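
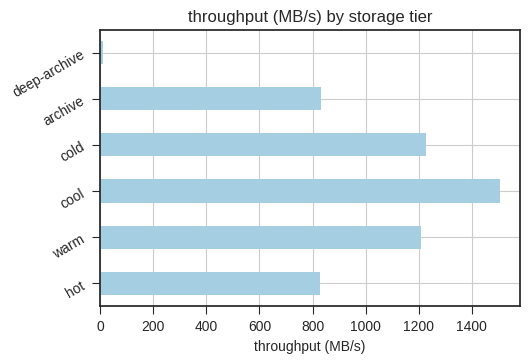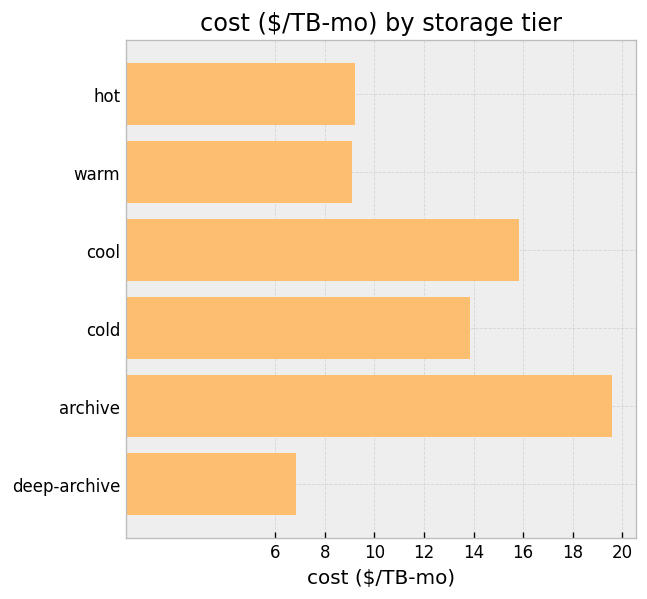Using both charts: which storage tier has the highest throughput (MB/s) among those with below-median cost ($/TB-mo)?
warm

Chart 2 median cost ($/TB-mo) ≈ 12; below-median storage tiers: hot, warm, deep-archive. Among those, warm has the highest throughput (MB/s) (≈ 1200).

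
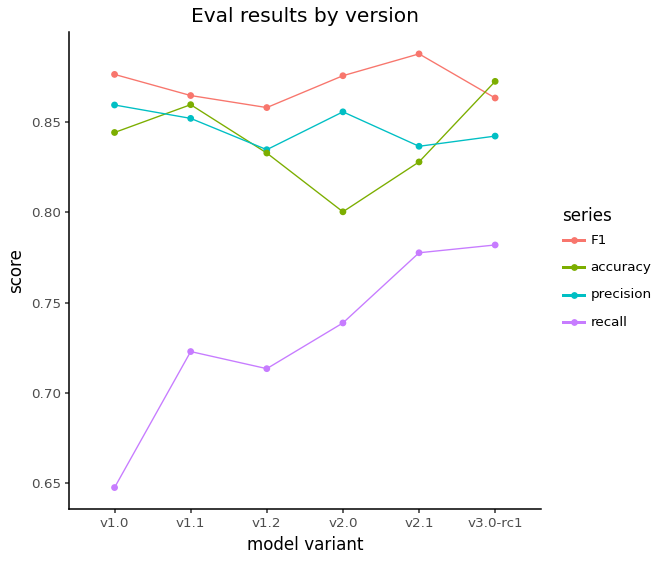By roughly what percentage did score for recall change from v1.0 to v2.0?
≈ +15.4%

v1.0 ≈ 0.65, v2.0 ≈ 0.75; (0.75 − 0.65) / 0.65 ≈ +15.4%.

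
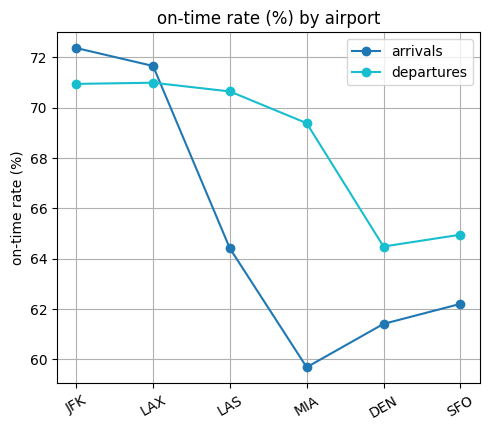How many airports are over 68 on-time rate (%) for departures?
4

Above 68: JFK, LAX, LAS, MIA.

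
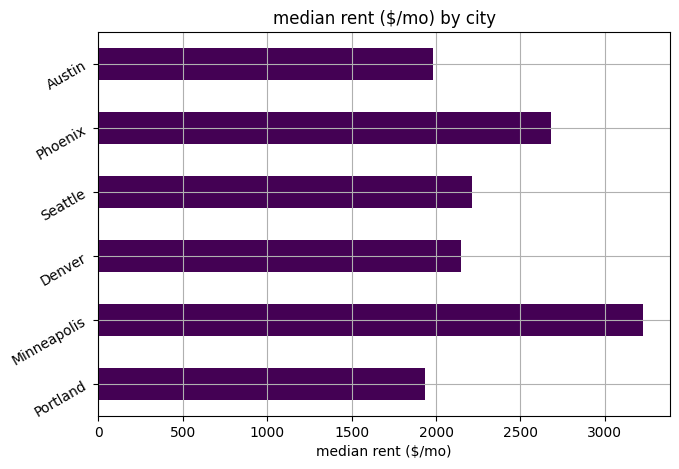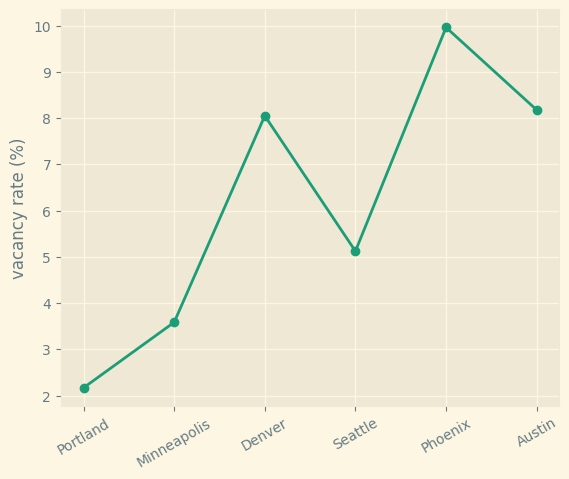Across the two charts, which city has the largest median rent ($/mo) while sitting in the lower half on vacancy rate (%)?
Chart 2 median vacancy rate (%) ≈ 7; below-median cities: Portland, Minneapolis, Seattle. Among those, Minneapolis has the highest median rent ($/mo) (≈ 3000).

Minneapolis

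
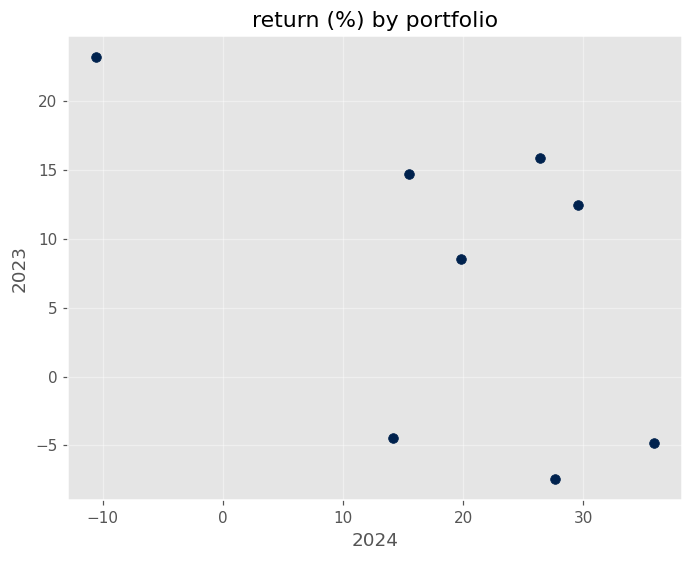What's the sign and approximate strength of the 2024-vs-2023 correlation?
Points are negatively correlated; moderate (|r| ≈ 0.6).

negative, moderate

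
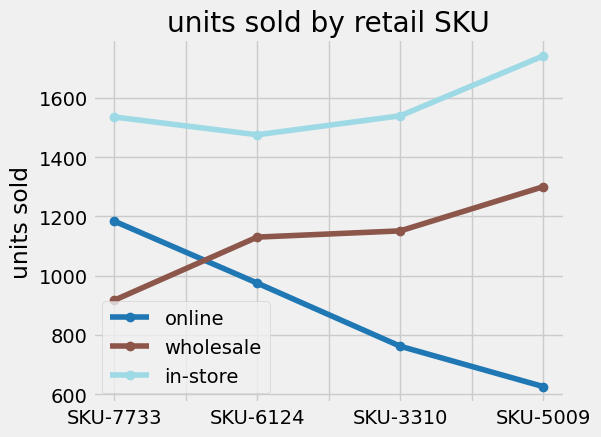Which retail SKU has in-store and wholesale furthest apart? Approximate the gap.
SKU-7733: in-store ≈ 1500, wholesale ≈ 900 → gap ≈ 600. Next-largest (SKU-5009) is only ≈ 400.

SKU-7733, ≈ 600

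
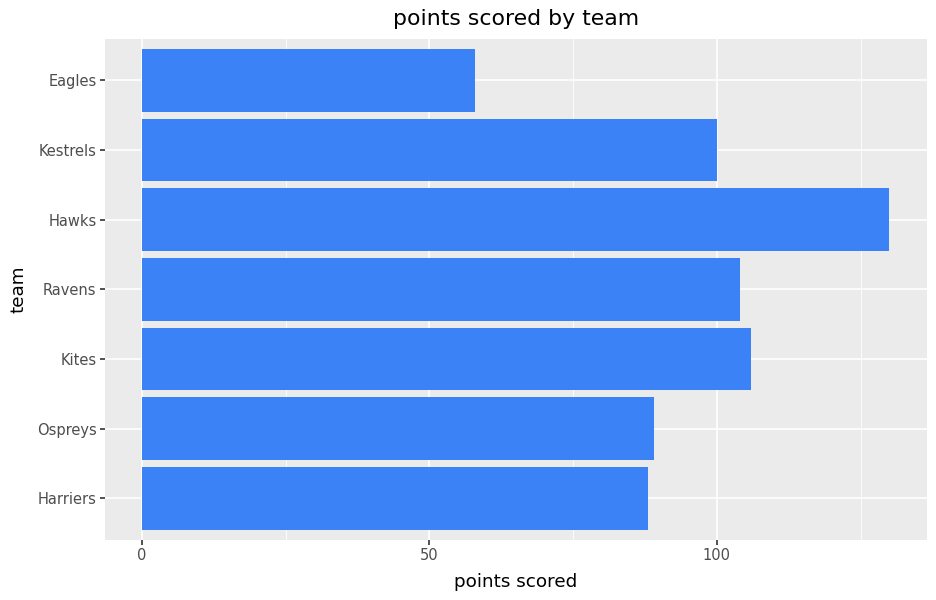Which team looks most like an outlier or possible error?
Eagles

Eagles ≈ 60; the rest sit between ≈ 80 and ≈ 120.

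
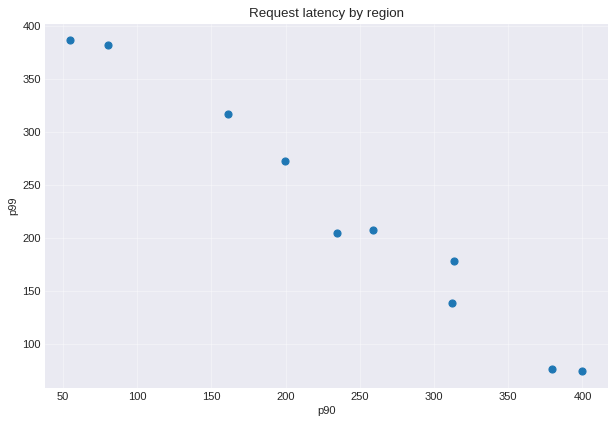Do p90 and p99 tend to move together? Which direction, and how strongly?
negative, strong

Points are negatively correlated; strong (|r| ≈ 1.0).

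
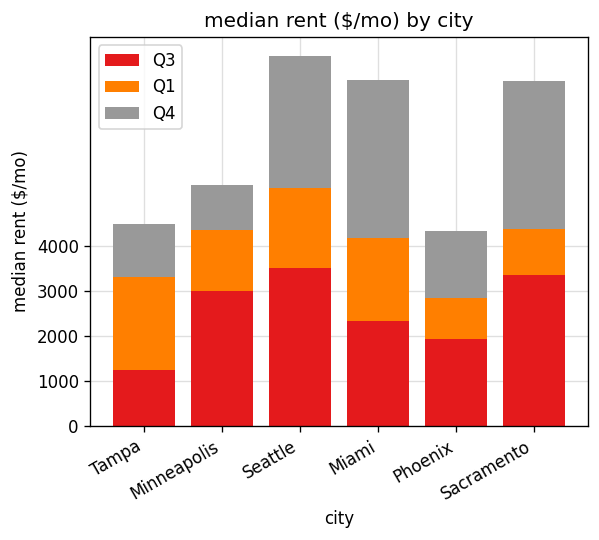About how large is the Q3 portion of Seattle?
≈ 4000

Q3 top ≈ 4000, bottom ≈ 0; segment ≈ 4000.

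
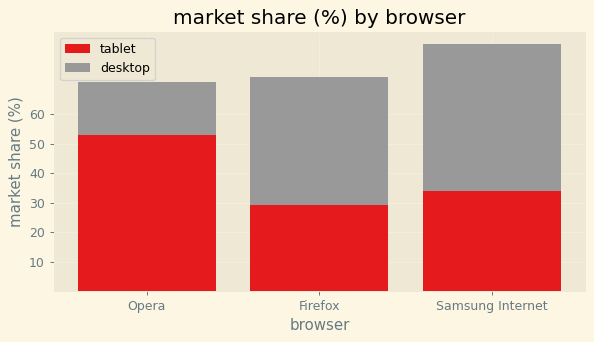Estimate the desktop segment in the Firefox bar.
≈ 40

desktop top ≈ 70, bottom ≈ 30; segment ≈ 40.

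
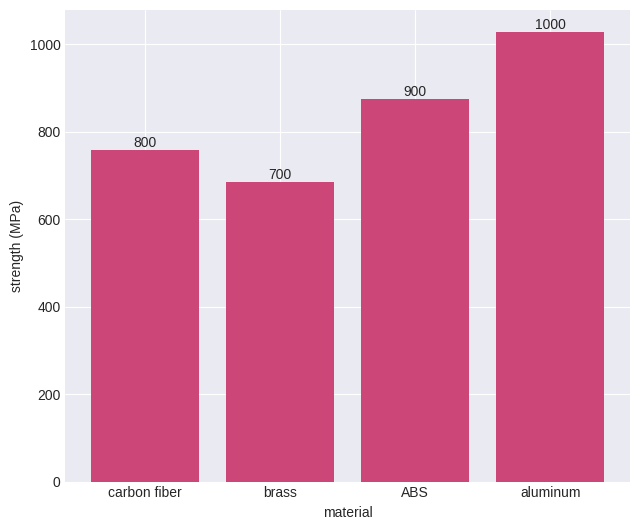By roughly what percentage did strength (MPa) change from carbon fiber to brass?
carbon fiber ≈ 800, brass ≈ 700; (700 − 800) / 800 ≈ -12.5%.

≈ -12.5%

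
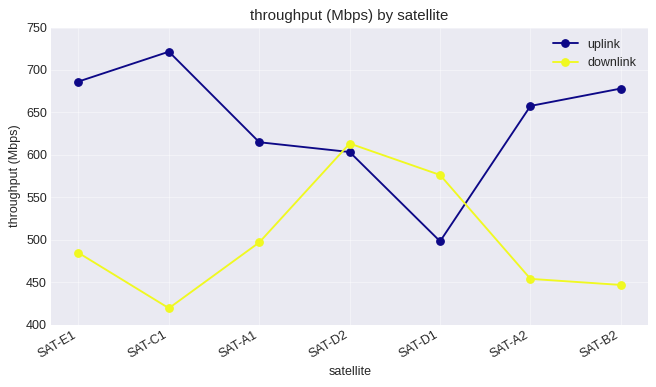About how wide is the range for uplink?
≈ 200

Max SAT-C1 ≈ 700, min SAT-D1 ≈ 500; range ≈ 200.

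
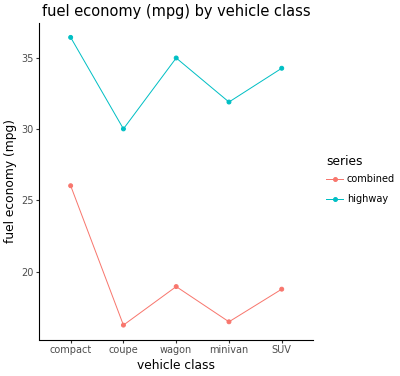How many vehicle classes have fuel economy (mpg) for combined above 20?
Above 20: compact.

1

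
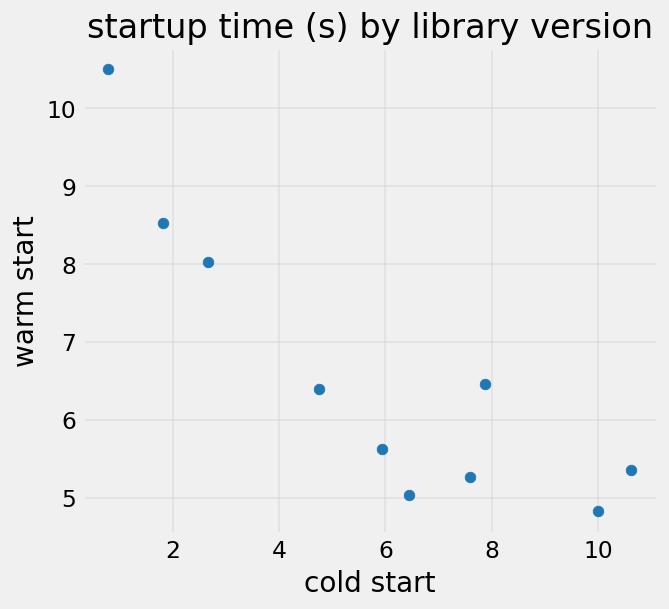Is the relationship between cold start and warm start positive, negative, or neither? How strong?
Points are negatively correlated; strong (|r| ≈ 0.9).

negative, strong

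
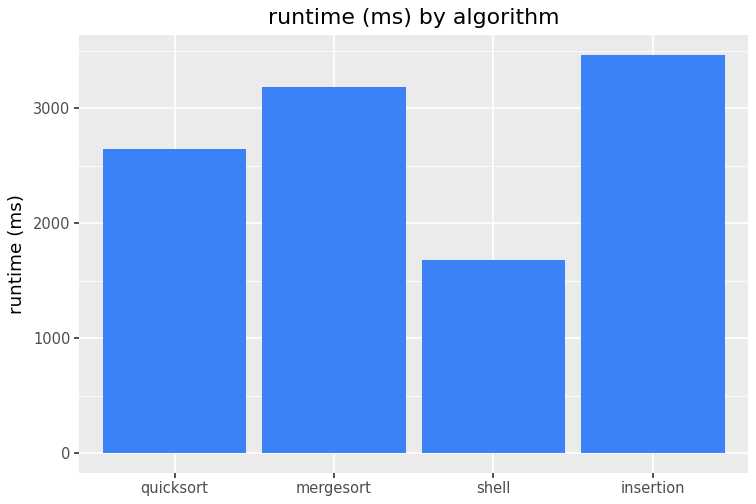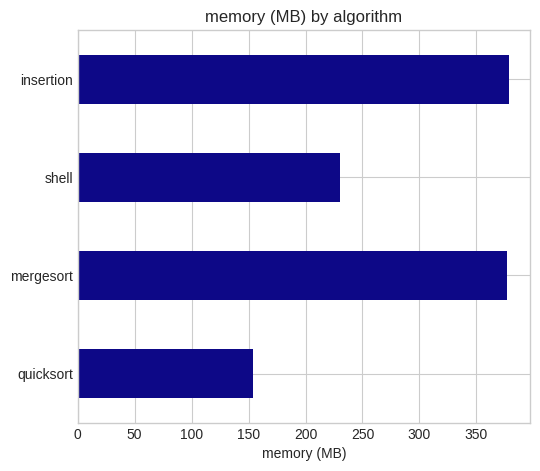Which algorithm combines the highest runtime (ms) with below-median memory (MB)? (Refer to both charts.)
Chart 2 median memory (MB) ≈ 300; below-median algorithms: quicksort, shell. Among those, quicksort has the highest runtime (ms) (≈ 2500).

quicksort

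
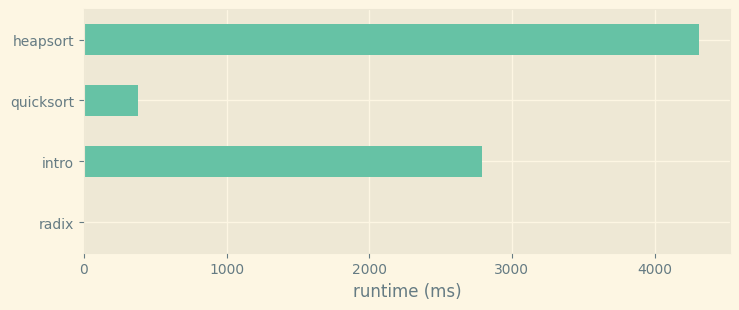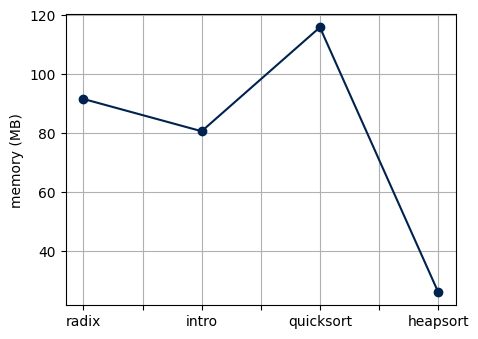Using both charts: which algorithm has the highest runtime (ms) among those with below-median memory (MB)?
heapsort

Chart 2 median memory (MB) ≈ 80; below-median algorithms: intro, heapsort. Among those, heapsort has the highest runtime (ms) (≈ 4500).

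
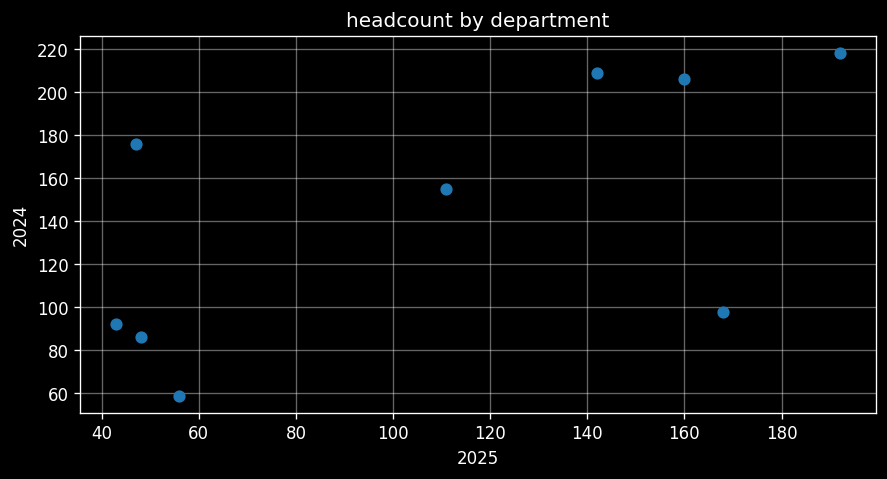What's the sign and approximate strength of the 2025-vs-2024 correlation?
positive, moderate

Points are positively correlated; moderate (|r| ≈ 0.6).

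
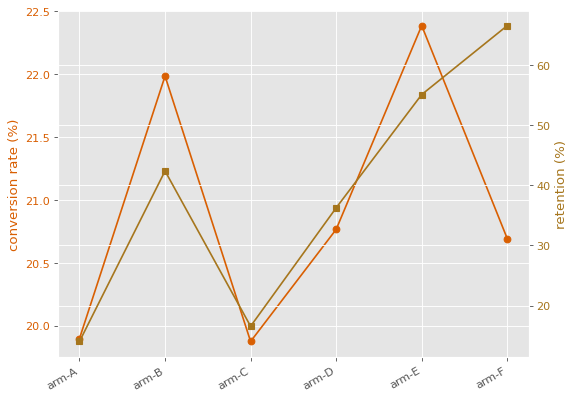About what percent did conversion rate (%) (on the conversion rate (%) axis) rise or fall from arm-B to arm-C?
≈ -9.1%

arm-B ≈ 22.0, arm-C ≈ 20.0; (20.0 − 22.0) / 22.0 ≈ -9.1%.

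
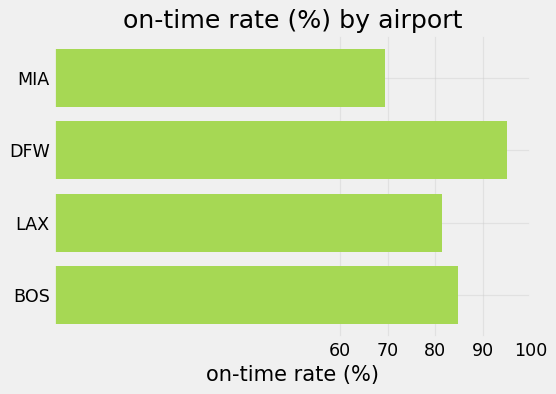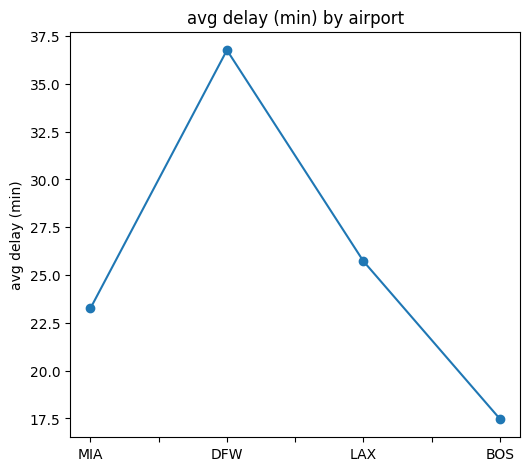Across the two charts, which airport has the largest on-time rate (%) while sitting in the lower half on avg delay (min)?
Chart 2 median avg delay (min) ≈ 25; below-median airports: MIA, BOS. Among those, BOS has the highest on-time rate (%) (≈ 80).

BOS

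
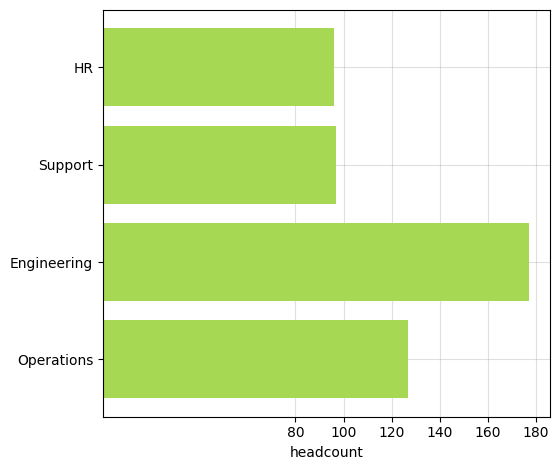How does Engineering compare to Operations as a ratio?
≈ 1.5×

Engineering ≈ 180, Operations ≈ 120; 180/120 ≈ 1.5.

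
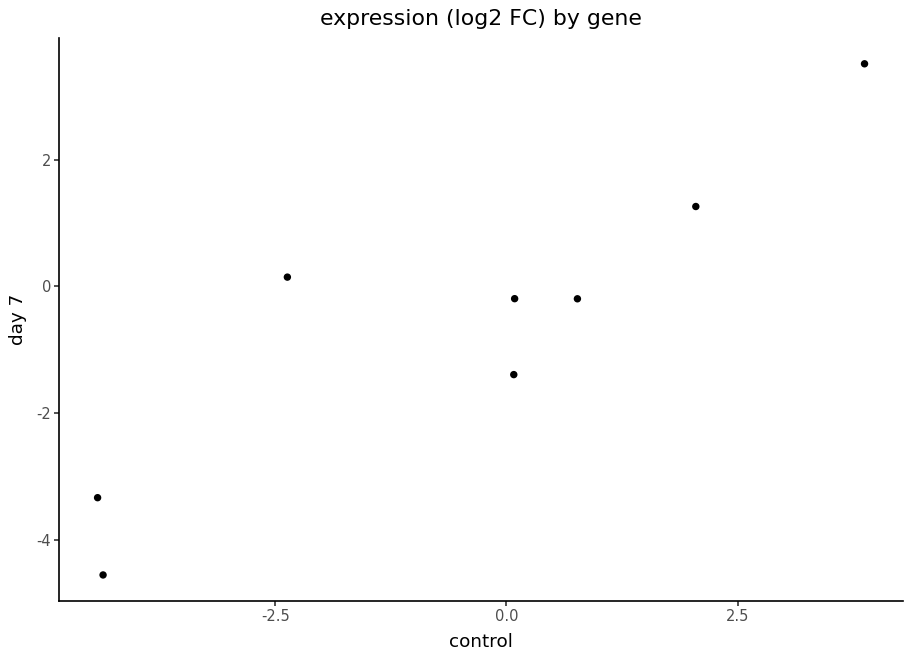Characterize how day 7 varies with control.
positive, strong

Points are positively correlated; strong (|r| ≈ 0.9).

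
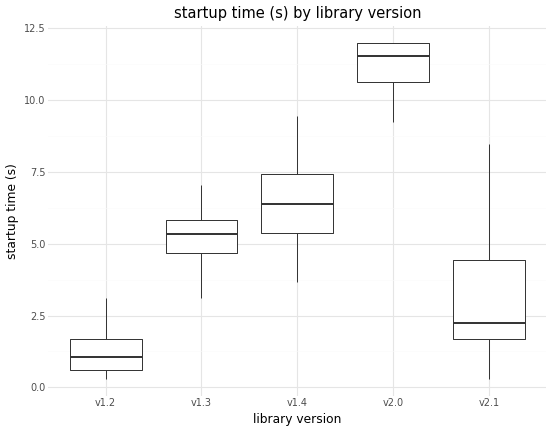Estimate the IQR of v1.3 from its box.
Q3 ≈ 6, Q1 ≈ 5; IQR ≈ 1.

≈ 1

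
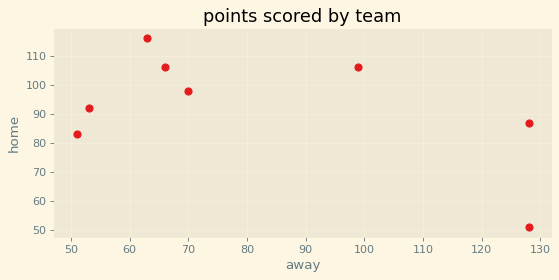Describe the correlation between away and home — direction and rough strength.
Points are negatively correlated; moderate (|r| ≈ 0.5).

negative, moderate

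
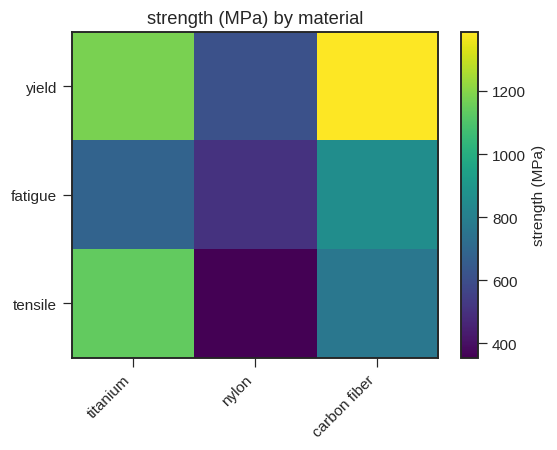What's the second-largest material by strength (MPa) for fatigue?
titanium

Top 3 for fatigue: carbon fiber ≈ 900, titanium ≈ 700, nylon ≈ 500.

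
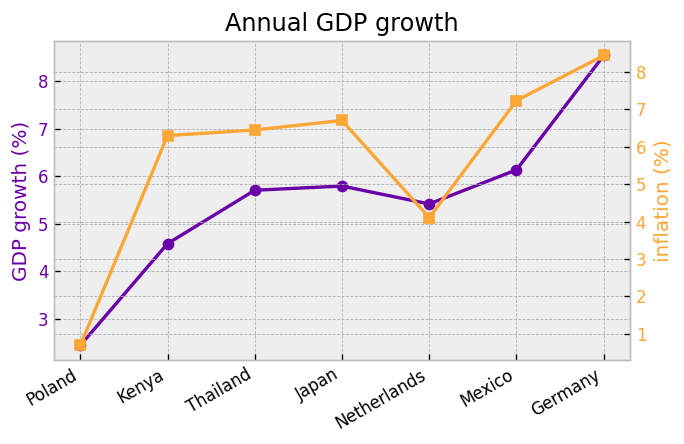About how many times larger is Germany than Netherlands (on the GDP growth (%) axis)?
≈ 1.8×

Germany ≈ 9, Netherlands ≈ 5; 9/5 ≈ 1.8.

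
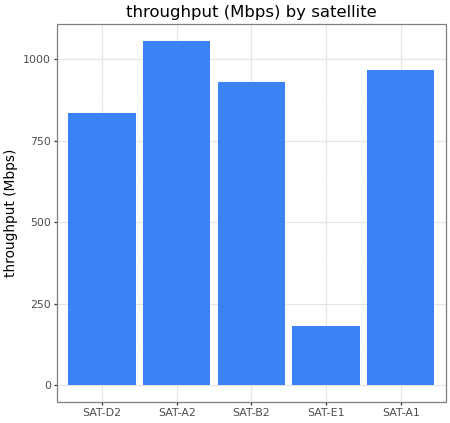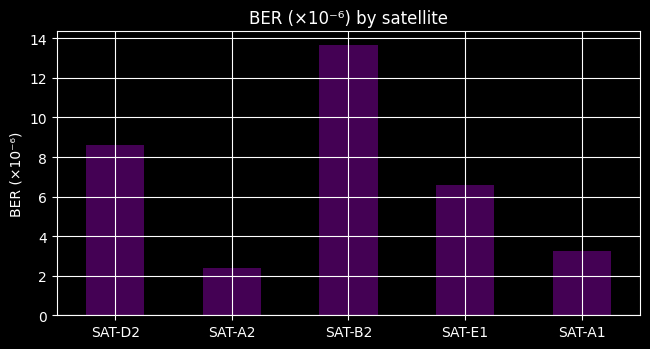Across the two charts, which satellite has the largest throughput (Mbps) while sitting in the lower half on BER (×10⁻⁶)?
Chart 2 median BER (×10⁻⁶) ≈ 6; below-median satellites: SAT-A2, SAT-A1. Among those, SAT-A2 has the highest throughput (Mbps) (≈ 1100).

SAT-A2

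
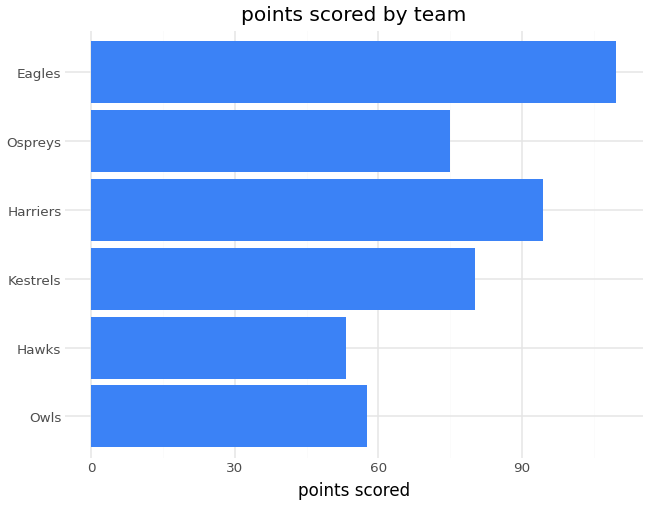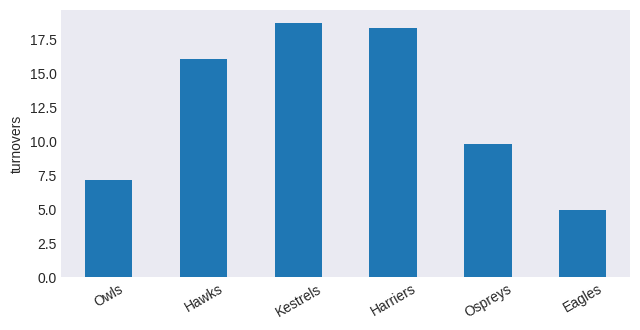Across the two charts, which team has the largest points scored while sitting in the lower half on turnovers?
Eagles

Chart 2 median turnovers ≈ 12; below-median teams: Owls, Ospreys, Eagles. Among those, Eagles has the highest points scored (≈ 100).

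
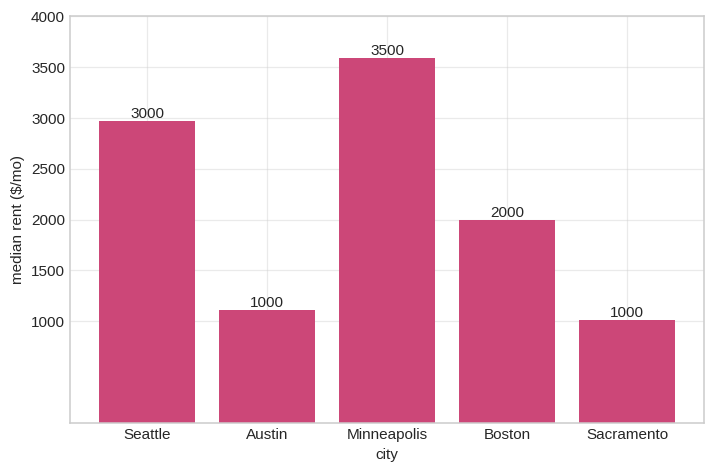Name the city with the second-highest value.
Seattle

Top 3: Minneapolis ≈ 3500, Seattle ≈ 3000, Boston ≈ 2000.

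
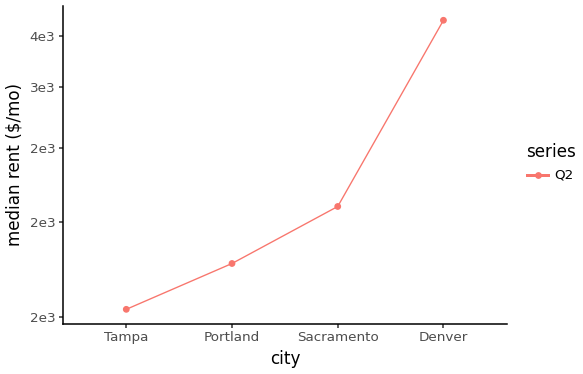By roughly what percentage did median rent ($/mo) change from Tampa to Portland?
≈ +12.5%

Tampa ≈ 1600, Portland ≈ 1800; (1800 − 1600) / 1600 ≈ +12.5%.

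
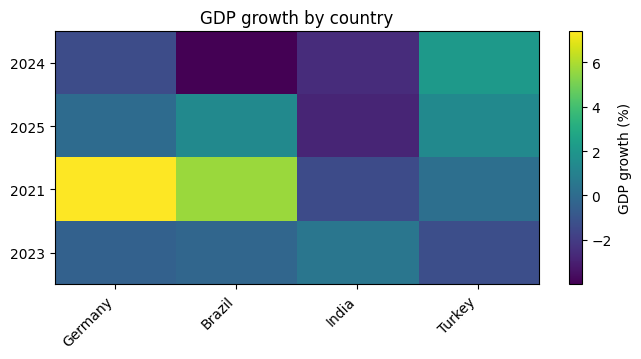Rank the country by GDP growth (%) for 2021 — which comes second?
Brazil

Top 3 for 2021: Germany ≈ 7, Brazil ≈ 6, Turkey ≈ 0.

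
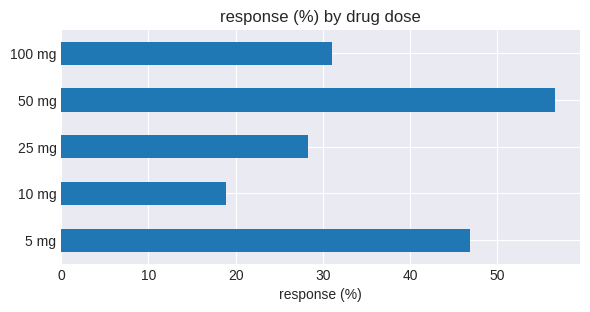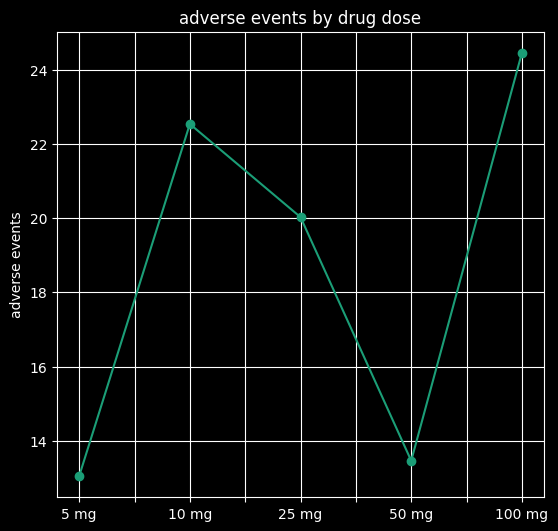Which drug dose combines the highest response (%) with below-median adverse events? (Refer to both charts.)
50 mg

Chart 2 median adverse events ≈ 20; below-median drug doses: 5 mg, 50 mg. Among those, 50 mg has the highest response (%) (≈ 60).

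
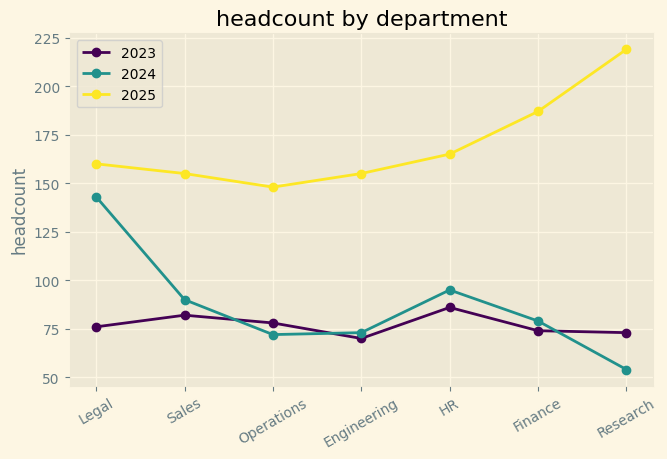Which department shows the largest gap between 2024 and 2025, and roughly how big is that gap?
Research, ≈ 160

Research: 2024 ≈ 60, 2025 ≈ 220 → gap ≈ 160. Next-largest (Finance) is only ≈ 100.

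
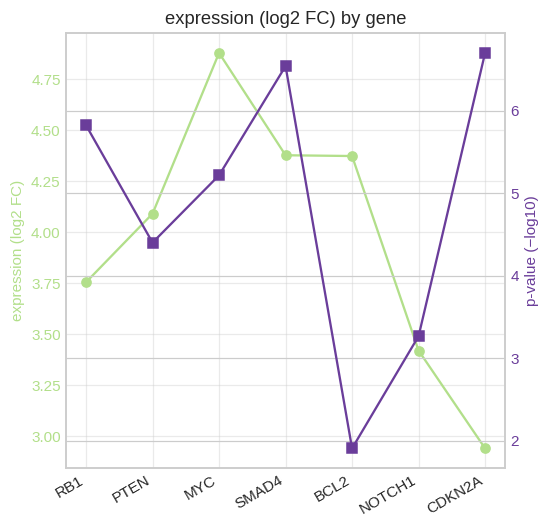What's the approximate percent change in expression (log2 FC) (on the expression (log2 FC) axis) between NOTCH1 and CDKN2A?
≈ -11.8%

NOTCH1 ≈ 3.4, CDKN2A ≈ 3.0; (3.0 − 3.4) / 3.4 ≈ -11.8%.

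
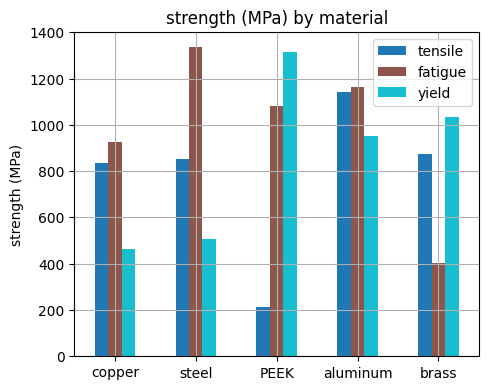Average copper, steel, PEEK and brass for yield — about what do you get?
≈ 850

(400 + 600 + 1400 + 1000) / 4 ≈ 850.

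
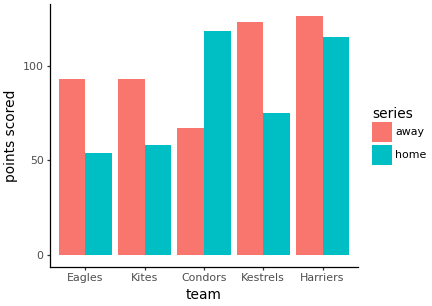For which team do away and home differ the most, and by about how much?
Condors, ≈ 60

Condors: away ≈ 60, home ≈ 120 → gap ≈ 60. Next-largest (Kestrels) is only ≈ 40.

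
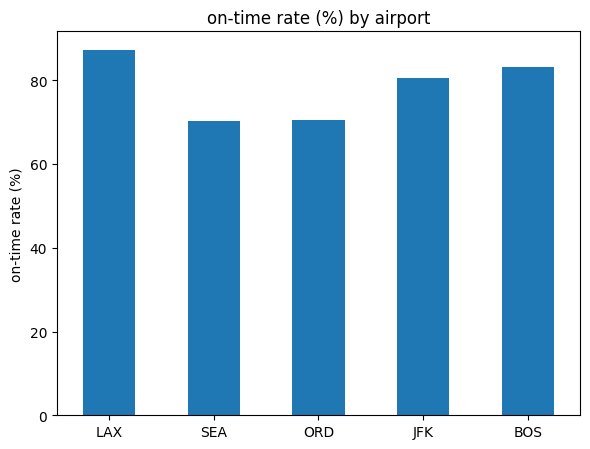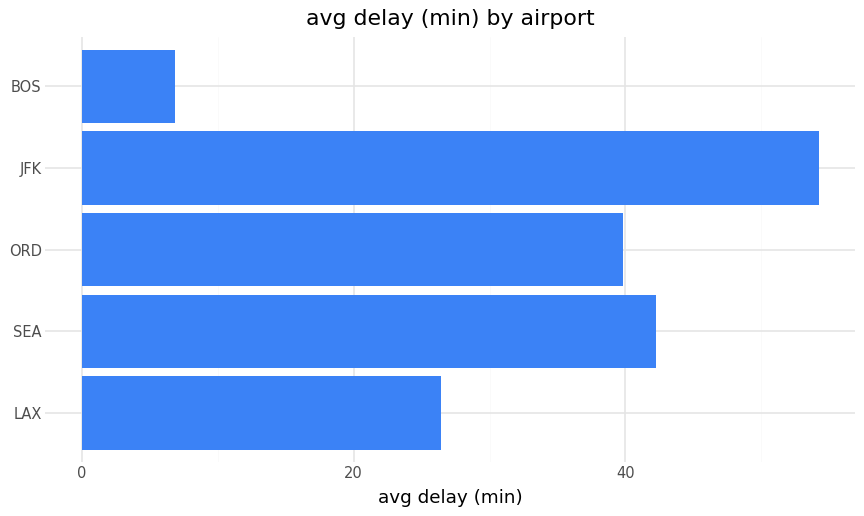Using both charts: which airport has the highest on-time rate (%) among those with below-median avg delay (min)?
LAX

Chart 2 median avg delay (min) ≈ 40; below-median airports: LAX, BOS. Among those, LAX has the highest on-time rate (%) (≈ 90).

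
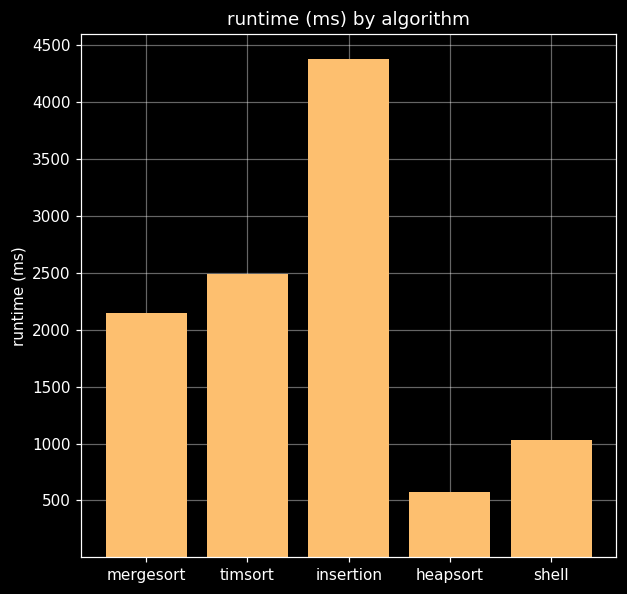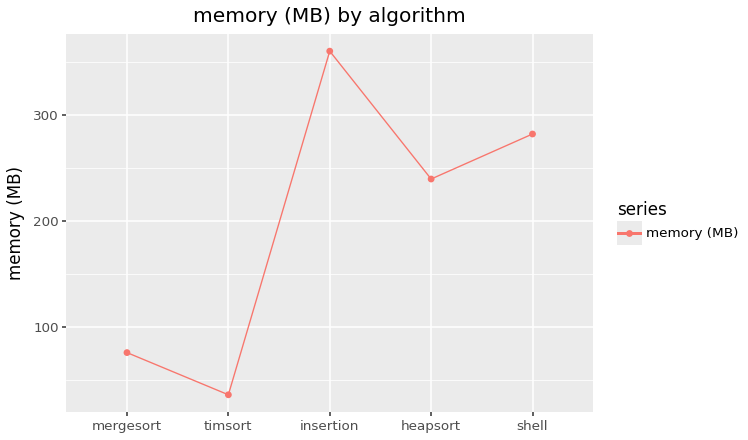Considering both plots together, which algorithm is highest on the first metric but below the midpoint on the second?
timsort

Chart 2 median memory (MB) ≈ 250; below-median algorithms: mergesort, timsort. Among those, timsort has the highest runtime (ms) (≈ 2500).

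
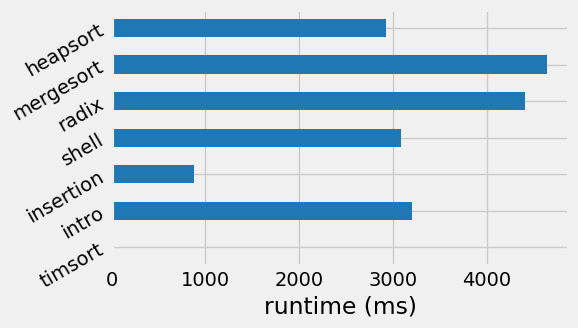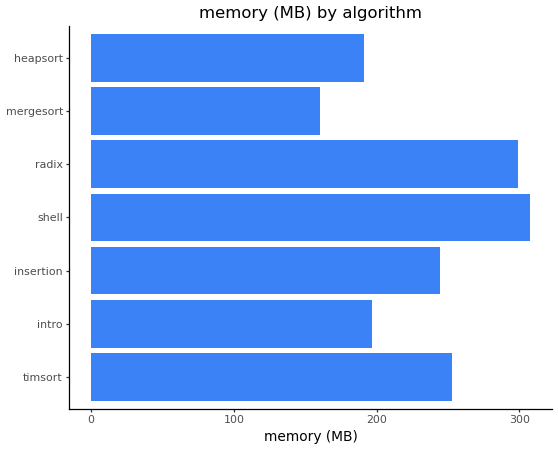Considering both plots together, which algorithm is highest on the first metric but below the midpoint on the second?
mergesort

Chart 2 median memory (MB) ≈ 250; below-median algorithms: intro, mergesort, heapsort. Among those, mergesort has the highest runtime (ms) (≈ 4500).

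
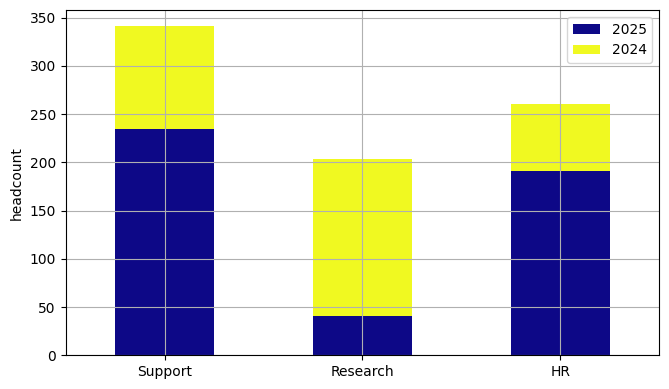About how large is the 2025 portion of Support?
≈ 250

2025 top ≈ 250, bottom ≈ 0; segment ≈ 250.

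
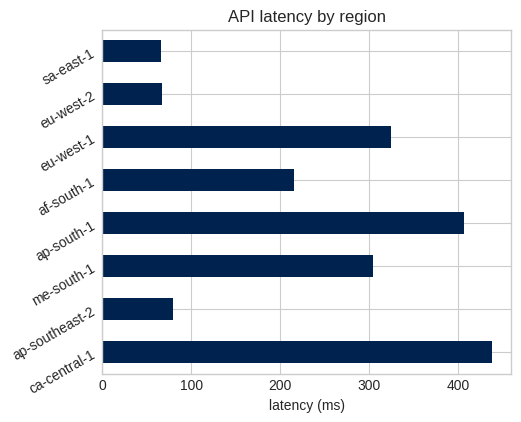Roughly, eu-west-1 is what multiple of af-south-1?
eu-west-1 ≈ 300, af-south-1 ≈ 200; 300/200 ≈ 1.5.

≈ 1.5×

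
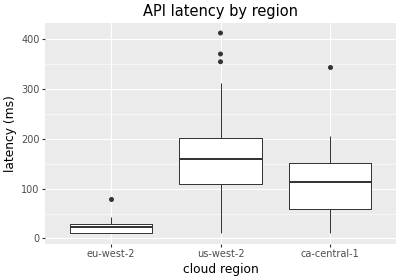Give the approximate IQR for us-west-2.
≈ 100

Q3 ≈ 200, Q1 ≈ 100; IQR ≈ 100.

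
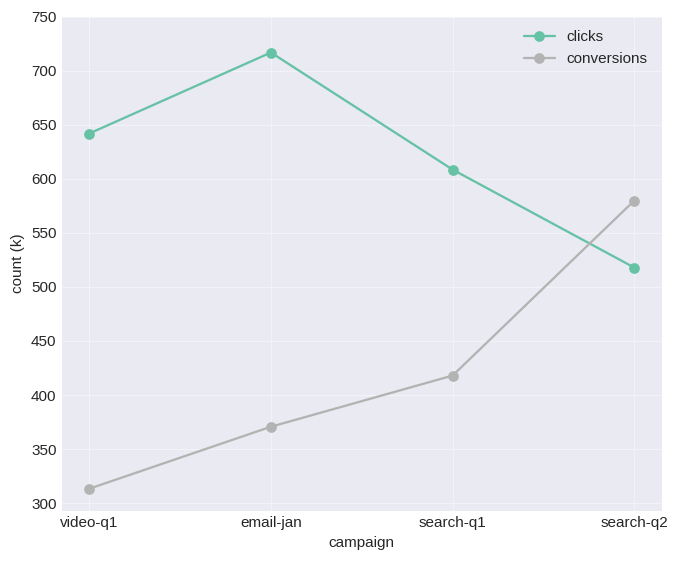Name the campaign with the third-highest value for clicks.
search-q1

Top 4 for clicks: email-jan ≈ 700, video-q1 ≈ 650, search-q1 ≈ 600, search-q2 ≈ 500.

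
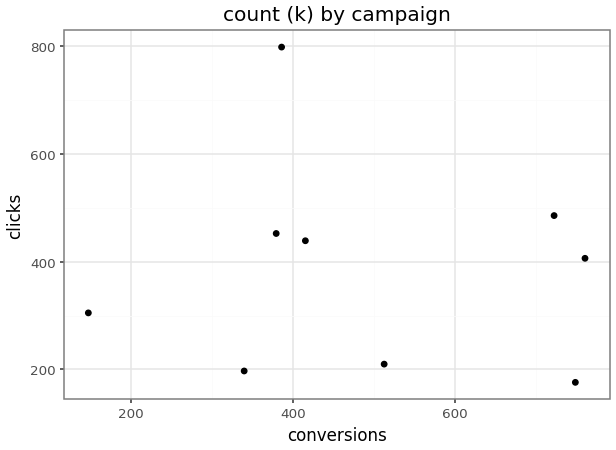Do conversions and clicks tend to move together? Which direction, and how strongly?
Points are roughly uncorrelated; weak (|r| ≈ 0.1).

no clear correlation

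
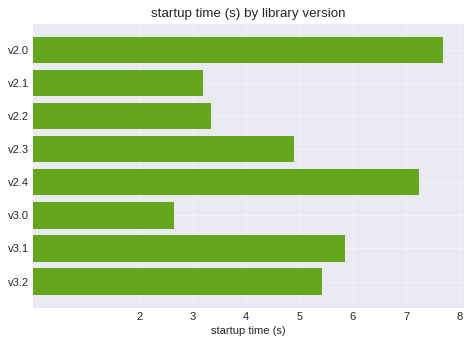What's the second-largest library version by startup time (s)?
Top 3: v2.0 ≈ 8, v2.4 ≈ 7, v3.1 ≈ 6.

v2.4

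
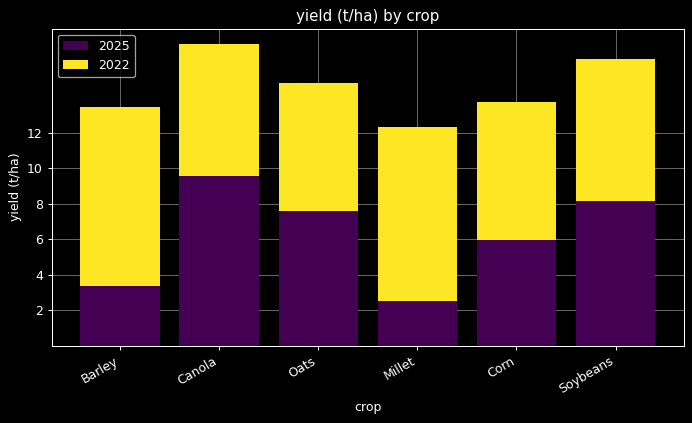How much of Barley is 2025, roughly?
2025 top ≈ 4, bottom ≈ 0; segment ≈ 4.

≈ 4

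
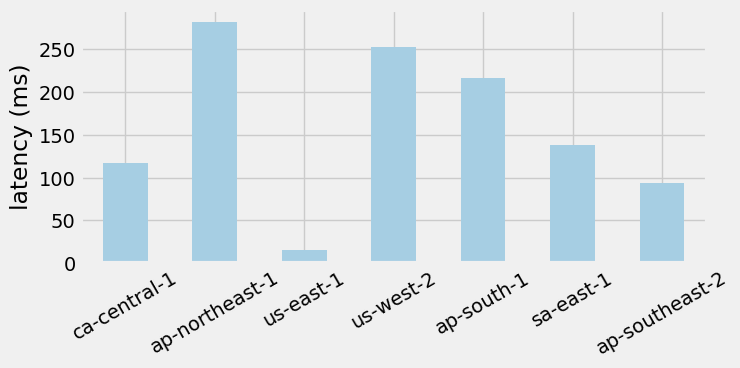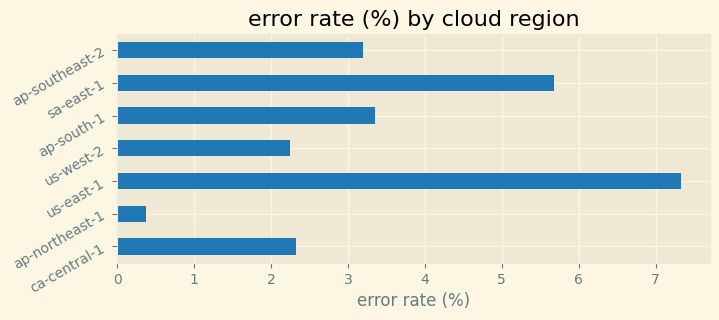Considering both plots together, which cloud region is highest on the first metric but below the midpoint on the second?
ap-northeast-1

Chart 2 median error rate (%) ≈ 3; below-median cloud regions: ca-central-1, ap-northeast-1, us-west-2. Among those, ap-northeast-1 has the highest latency (ms) (≈ 300).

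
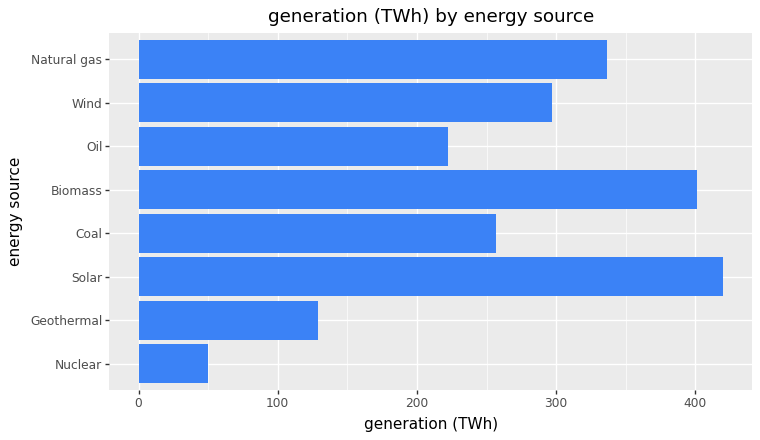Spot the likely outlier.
Nuclear

Nuclear ≈ 50; the rest sit between ≈ 150 and ≈ 400.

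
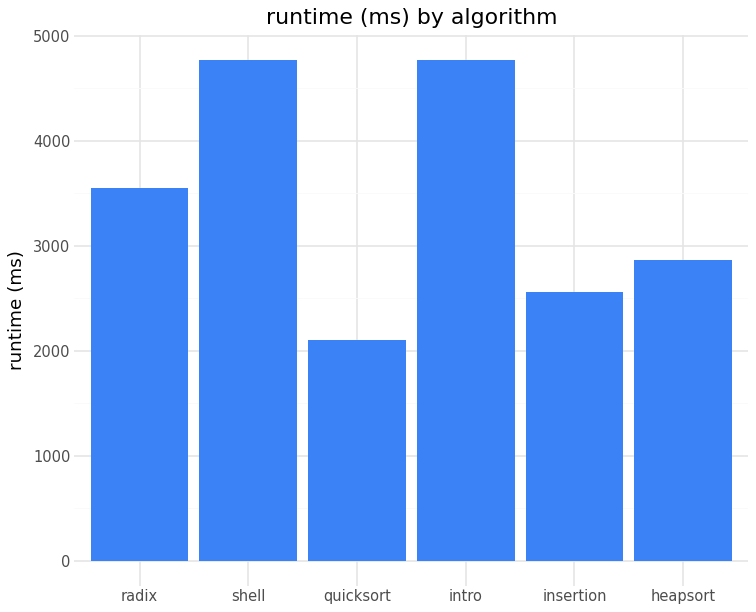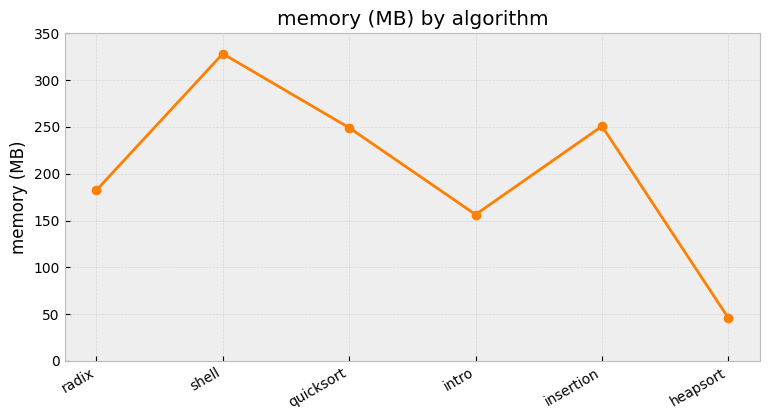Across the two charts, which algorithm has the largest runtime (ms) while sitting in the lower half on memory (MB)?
intro

Chart 2 median memory (MB) ≈ 200; below-median algorithms: radix, intro, heapsort. Among those, intro has the highest runtime (ms) (≈ 5000).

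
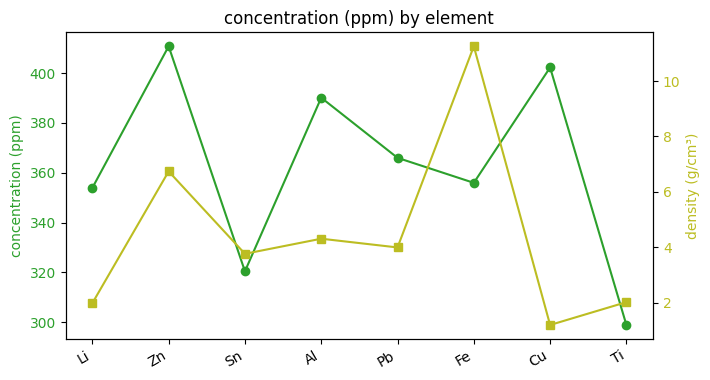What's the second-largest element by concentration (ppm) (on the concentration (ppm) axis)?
Top 3 (on the concentration (ppm) axis): Zn ≈ 410, Cu ≈ 400, Al ≈ 390.

Cu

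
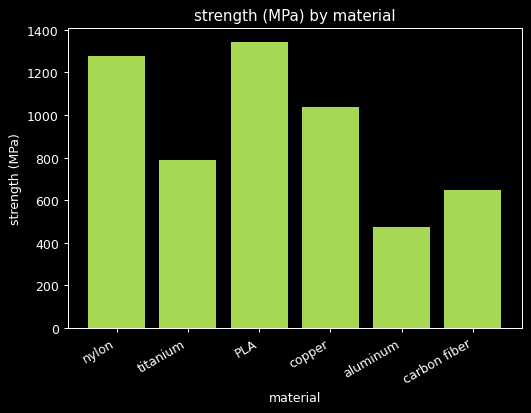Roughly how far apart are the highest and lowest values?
≈ 1000

Max PLA ≈ 1400, min aluminum ≈ 400; range ≈ 1000.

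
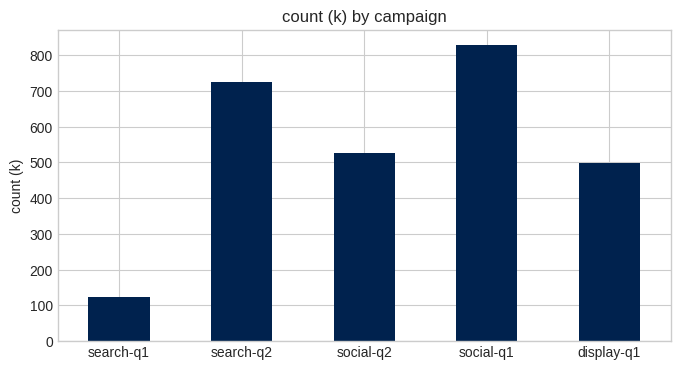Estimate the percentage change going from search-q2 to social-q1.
search-q2 ≈ 700, social-q1 ≈ 800; (800 − 700) / 700 ≈ +14.3%.

≈ +14.3%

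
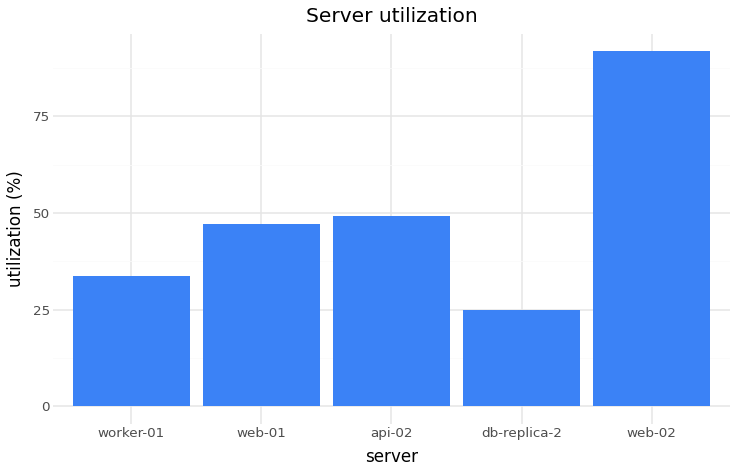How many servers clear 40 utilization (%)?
3

Above 40: web-01, api-02, web-02.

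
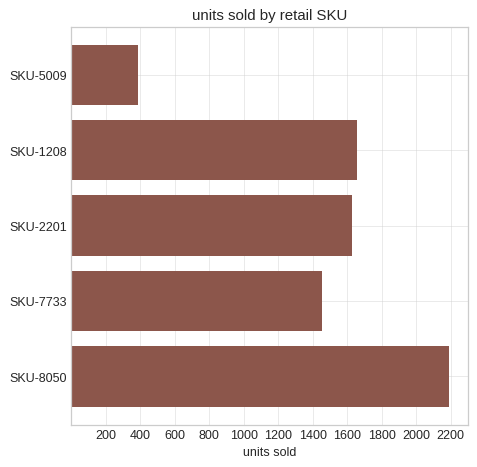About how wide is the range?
Max SKU-8050 ≈ 2200, min SKU-5009 ≈ 400; range ≈ 1800.

≈ 1800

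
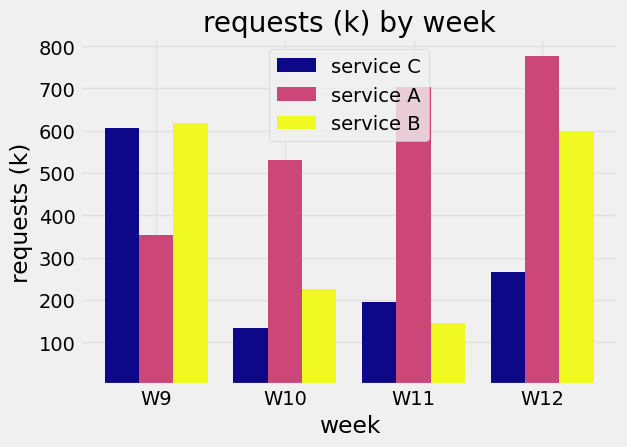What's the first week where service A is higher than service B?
W9: service A ≈ 400 vs service B ≈ 600 (not yet); W10: service A ≈ 500 vs service B ≈ 200 (first crossover).

W10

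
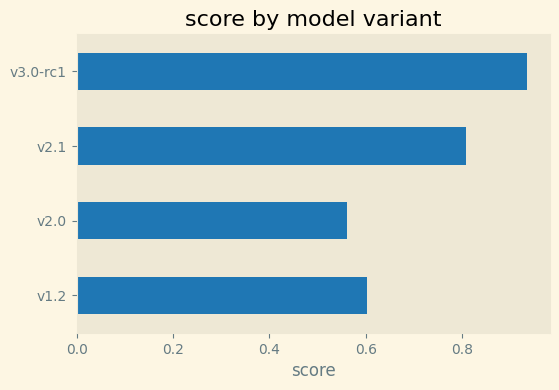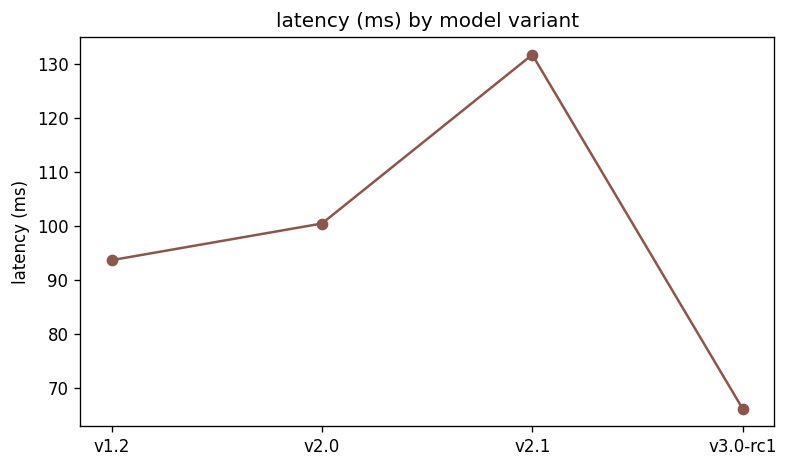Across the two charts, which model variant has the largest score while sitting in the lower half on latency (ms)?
v3.0-rc1

Chart 2 median latency (ms) ≈ 100; below-median model variants: v1.2, v3.0-rc1. Among those, v3.0-rc1 has the highest score (≈ 0.9).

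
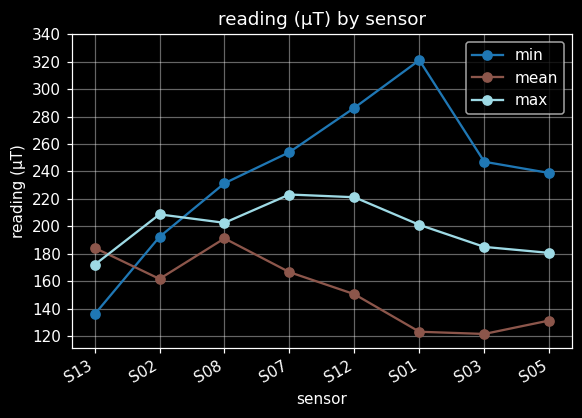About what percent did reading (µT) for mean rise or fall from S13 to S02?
≈ -11.1%

S13 ≈ 180, S02 ≈ 160; (160 − 180) / 180 ≈ -11.1%.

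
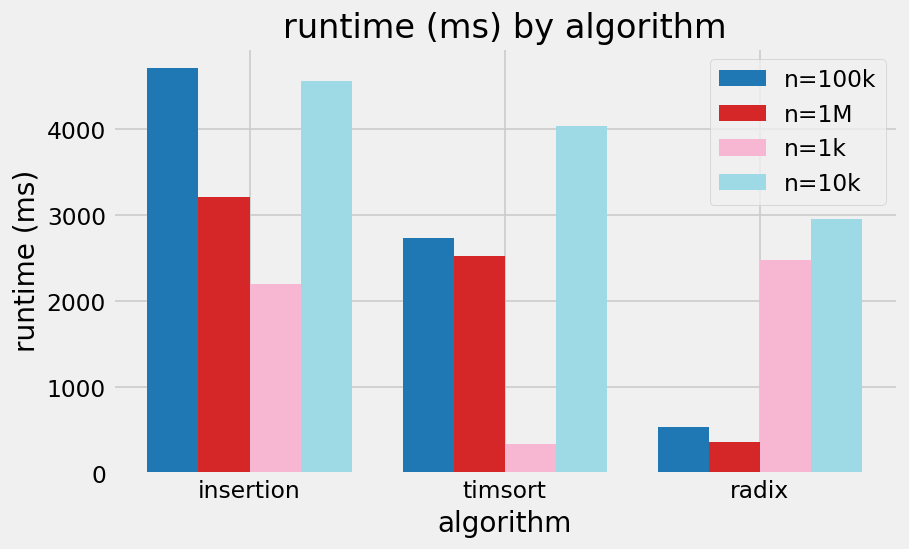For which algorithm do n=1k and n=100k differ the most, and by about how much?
insertion: n=1k ≈ 2000, n=100k ≈ 4500 → gap ≈ 2500. Next-largest (timsort) is only ≈ 2000.

insertion, ≈ 2500 ms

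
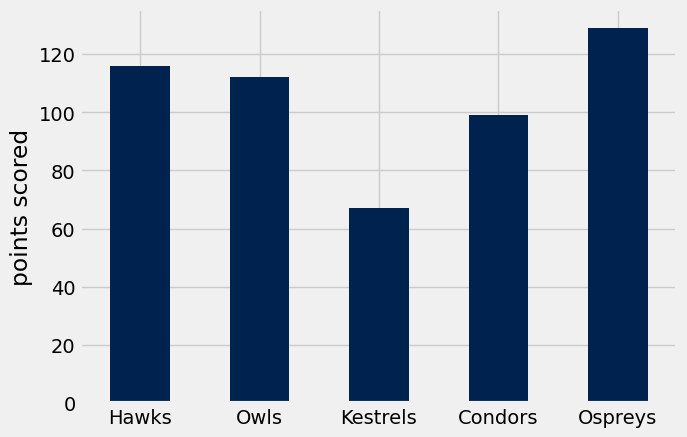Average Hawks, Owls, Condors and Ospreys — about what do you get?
(120 + 120 + 100 + 120) / 4 ≈ 115.

≈ 115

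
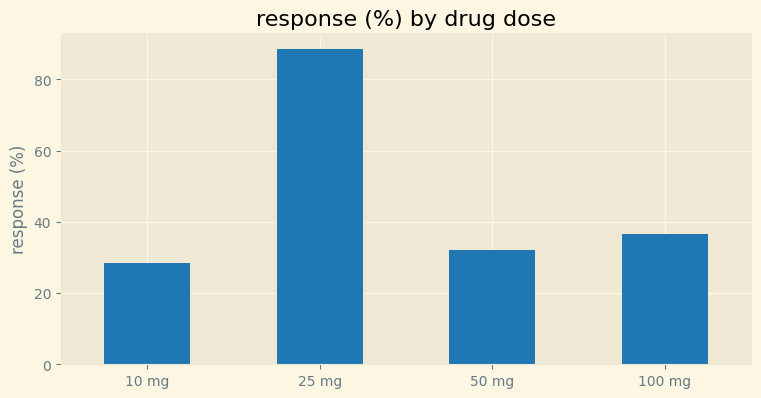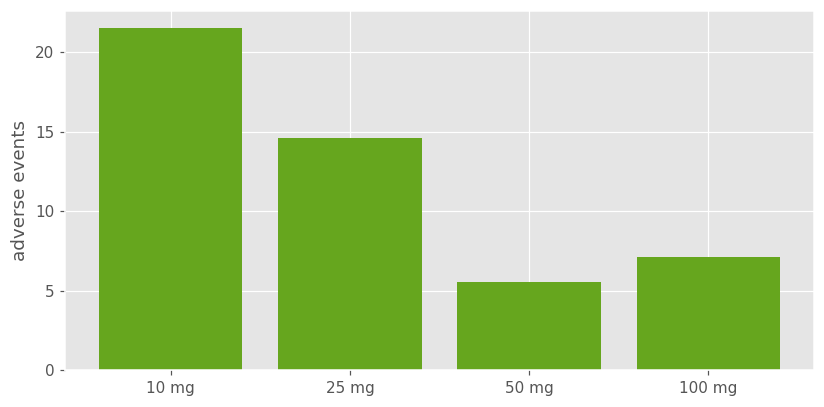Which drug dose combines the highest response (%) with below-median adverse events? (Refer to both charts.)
100 mg

Chart 2 median adverse events ≈ 10; below-median drug doses: 50 mg, 100 mg. Among those, 100 mg has the highest response (%) (≈ 40).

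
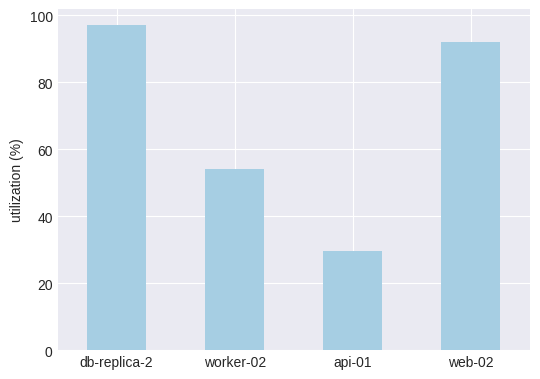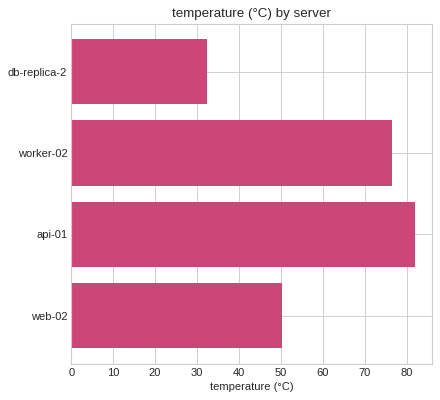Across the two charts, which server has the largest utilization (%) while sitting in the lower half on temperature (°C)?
Chart 2 median temperature (°C) ≈ 60; below-median servers: db-replica-2, web-02. Among those, db-replica-2 has the highest utilization (%) (≈ 100).

db-replica-2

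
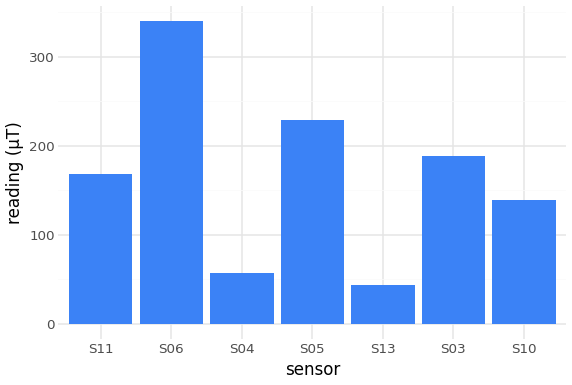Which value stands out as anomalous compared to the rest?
S06 ≈ 350; the rest sit between ≈ 50 and ≈ 250.

S06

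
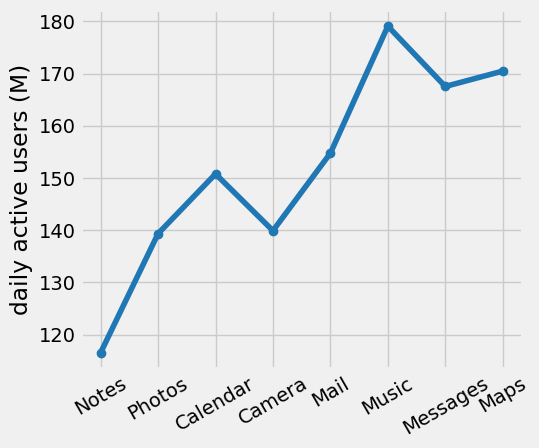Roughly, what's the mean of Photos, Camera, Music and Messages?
(140 + 140 + 180 + 170) / 4 ≈ 158.

≈ 158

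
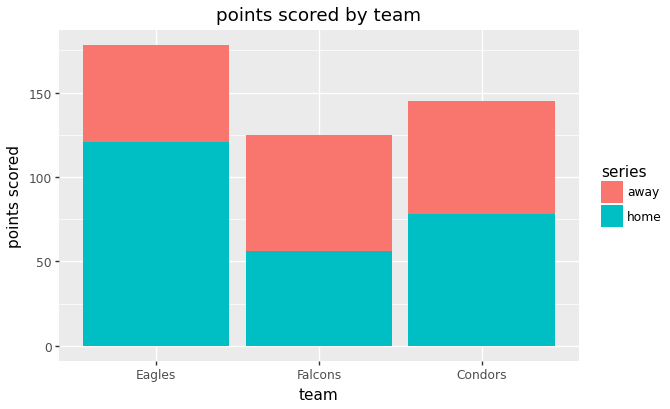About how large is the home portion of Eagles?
home top ≈ 120, bottom ≈ 0; segment ≈ 120.

≈ 120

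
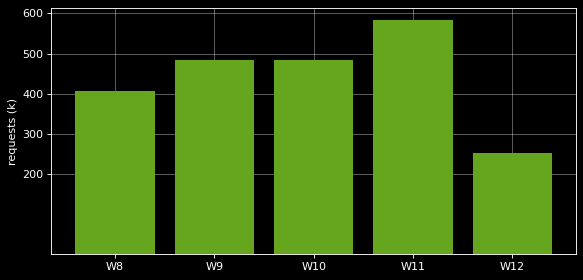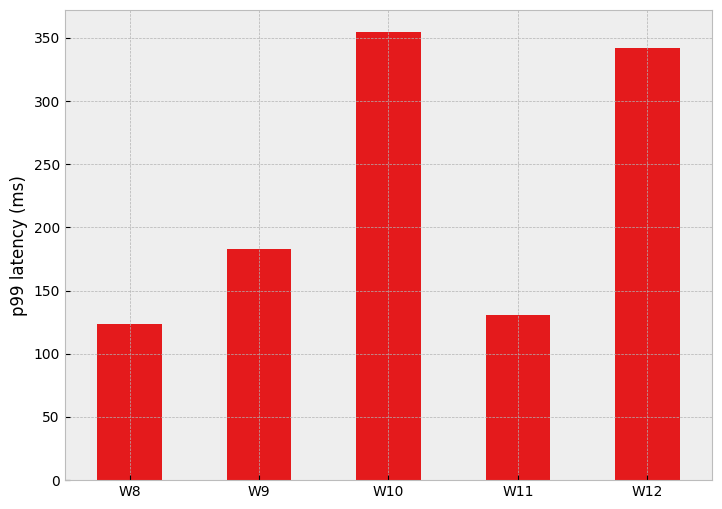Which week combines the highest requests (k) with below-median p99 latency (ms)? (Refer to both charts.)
Chart 2 median p99 latency (ms) ≈ 200; below-median weeks: W8, W11. Among those, W11 has the highest requests (k) (≈ 600).

W11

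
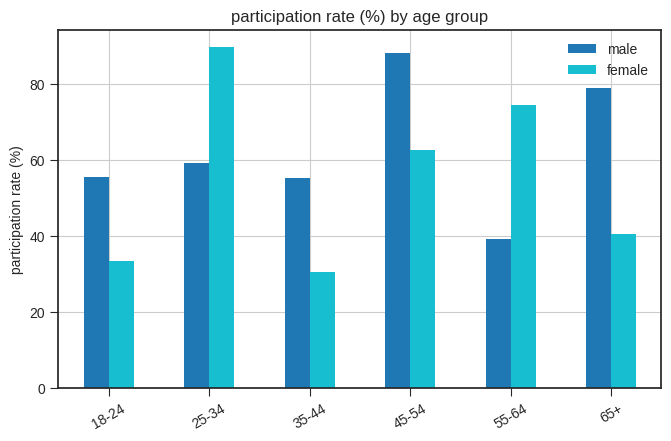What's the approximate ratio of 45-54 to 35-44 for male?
45-54 ≈ 90, 35-44 ≈ 60; 90/60 ≈ 1.5.

≈ 1.5×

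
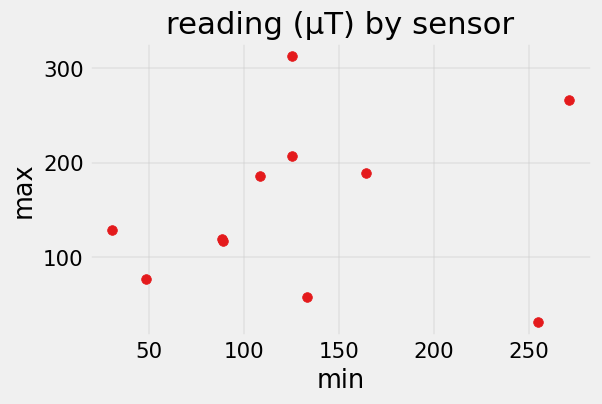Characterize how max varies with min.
no clear correlation

Points are roughly uncorrelated; weak (|r| ≈ 0.2).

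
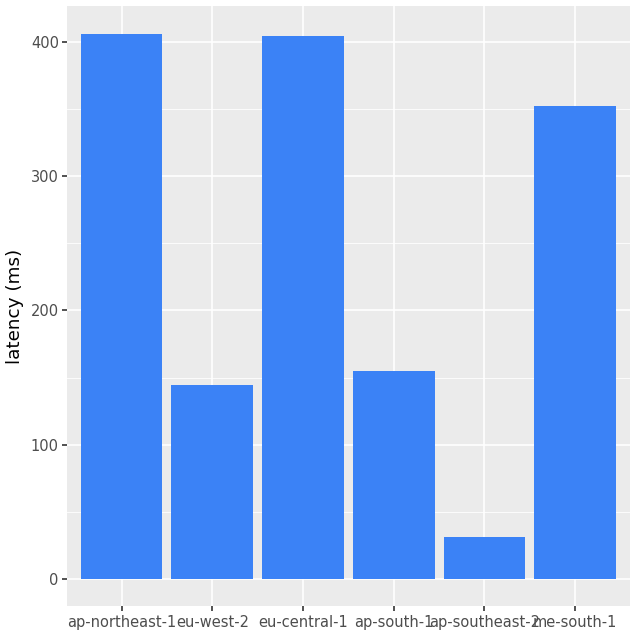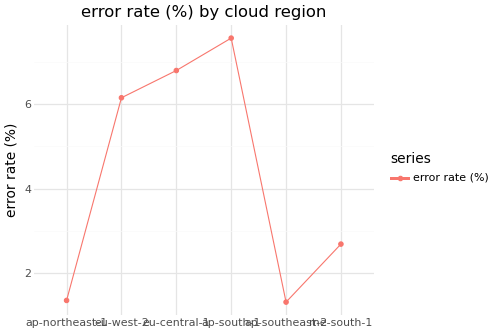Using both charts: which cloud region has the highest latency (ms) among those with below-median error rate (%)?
ap-northeast-1

Chart 2 median error rate (%) ≈ 4; below-median cloud regions: ap-northeast-1, ap-southeast-2, me-south-1. Among those, ap-northeast-1 has the highest latency (ms) (≈ 400).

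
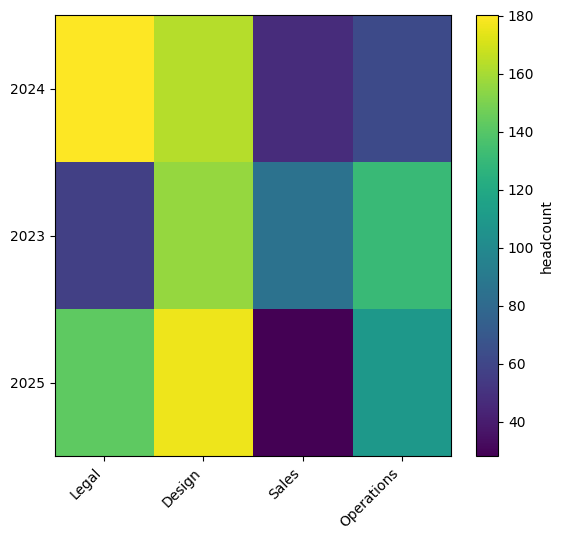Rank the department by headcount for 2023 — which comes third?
Sales

Top 4 for 2023: Design ≈ 160, Operations ≈ 140, Sales ≈ 80, Legal ≈ 60.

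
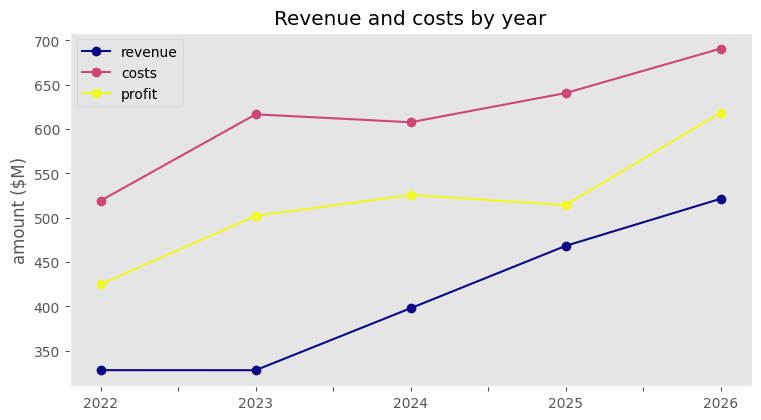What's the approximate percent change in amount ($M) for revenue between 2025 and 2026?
≈ +11.1%

2025 ≈ 450, 2026 ≈ 500; (500 − 450) / 450 ≈ +11.1%.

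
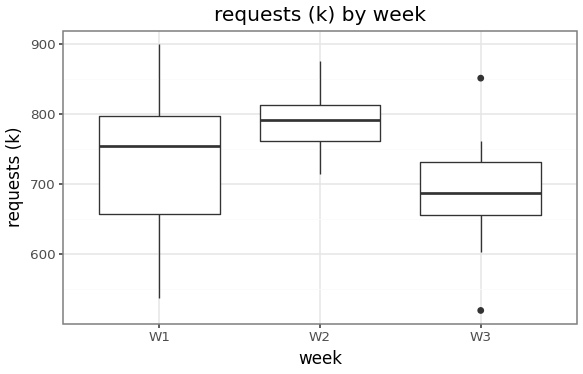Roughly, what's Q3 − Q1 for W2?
≈ 50

Q3 ≈ 810, Q1 ≈ 760; IQR ≈ 50.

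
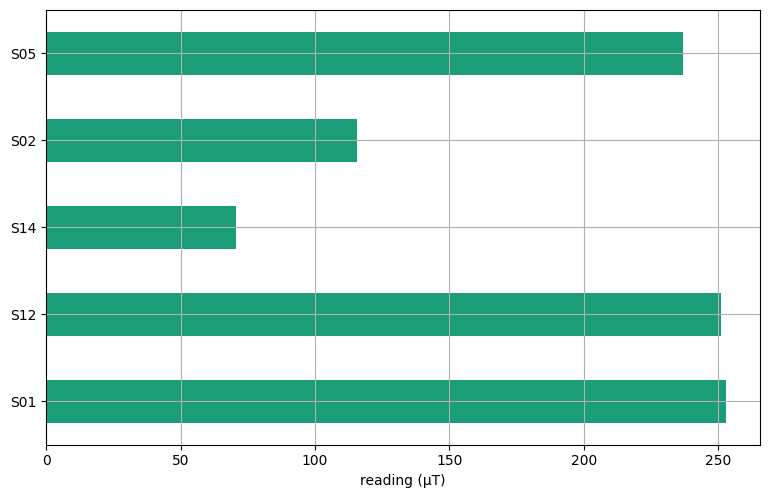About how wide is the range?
≈ 175

Max S01 ≈ 250, min S14 ≈ 75; range ≈ 175.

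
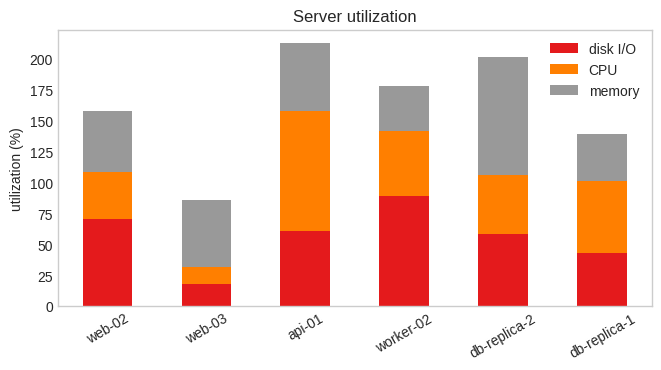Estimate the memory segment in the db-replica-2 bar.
memory top ≈ 200, bottom ≈ 100; segment ≈ 100.

≈ 100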